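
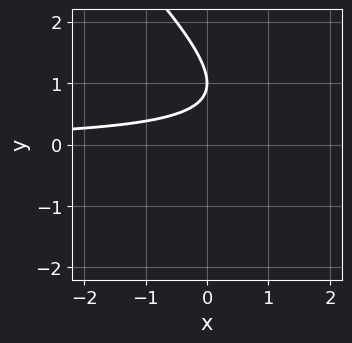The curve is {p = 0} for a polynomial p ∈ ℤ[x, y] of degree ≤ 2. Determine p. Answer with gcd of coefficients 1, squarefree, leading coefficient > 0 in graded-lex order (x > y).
First, degree: the shape is more complex than any degree-1 curve, so deg p = 2.
Then, checking where it meets the axes: the curve avoids every integer x-axis point in the box; one y-axis crossing is at y = 1.
Finally, assembling these constraints gives the stated polynomial.

x*y + y^2 - 2*y + 1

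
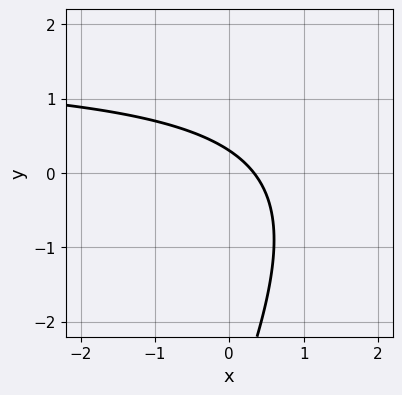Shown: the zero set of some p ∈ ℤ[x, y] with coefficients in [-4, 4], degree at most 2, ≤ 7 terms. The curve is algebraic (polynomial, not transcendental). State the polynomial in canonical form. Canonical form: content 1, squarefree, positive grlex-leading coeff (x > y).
1. Degree: a generic line meets the curve in up to 2 points, so deg p = 2.
2. The integer polynomial consistent with all of this is the stated p.

2*x*y - y^2 - 3*x - 3*y + 1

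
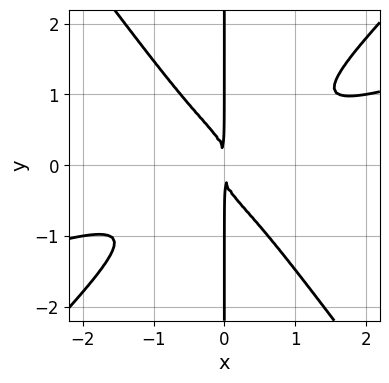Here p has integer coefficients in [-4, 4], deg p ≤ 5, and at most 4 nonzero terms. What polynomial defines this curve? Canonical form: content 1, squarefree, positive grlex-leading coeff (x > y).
x^4 - 3*x^3*y + 2*x*y^3 + x^2

1. deg p = 4.
2. From the axis intercepts and sections: every point of the y-axis in the box is on the curve.
3. Together with the visible shape, these determine p as stated.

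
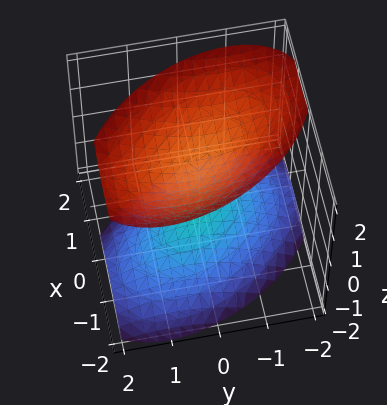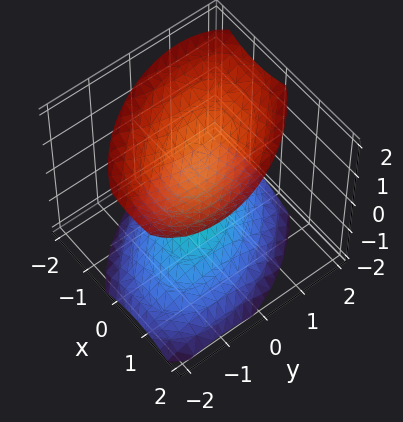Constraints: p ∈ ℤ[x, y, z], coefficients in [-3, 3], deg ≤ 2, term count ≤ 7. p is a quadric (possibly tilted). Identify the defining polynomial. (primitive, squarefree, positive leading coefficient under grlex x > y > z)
3*x^2 + 2*x*y + 2*y^2 - 3*z^2 + 3

(a) There are 2 components.
(b) Degree: no degree-1 surface has this shape, so deg p = 2.
(c) From the visible intercepts: the z-axis gridline crossings are at z ∈ {-1, 1}; no x-intercept at any integer in the box.
(d) Assembling these constraints gives the stated polynomial.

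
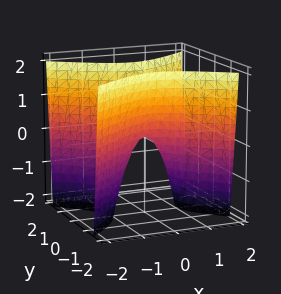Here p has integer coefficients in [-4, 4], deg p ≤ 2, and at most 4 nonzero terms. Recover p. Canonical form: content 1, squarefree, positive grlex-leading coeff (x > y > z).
1. Degree: a saddle surface; a quadric, so deg p = 2.
2. Symmetries: the y ↦ −y reflection is a symmetry, so y appears only in even powers; mirror symmetry x ↦ −x ⇒ only even powers of x.
3. From the visible intercepts: it meets the z-axis at z = 0 (among the integer gridlines); it crosses the y-axis at the gridline y = 0; one x-axis crossing is at x = 0.
4. Assembling these constraints gives the stated polynomial.

2*x^2 - 3*y^2 + z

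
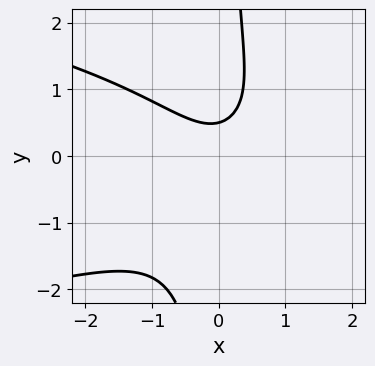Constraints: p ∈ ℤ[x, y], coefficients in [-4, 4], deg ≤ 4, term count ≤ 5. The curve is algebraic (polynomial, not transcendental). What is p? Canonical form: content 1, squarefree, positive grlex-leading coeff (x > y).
1. deg p = 3. A generic line meets the curve in up to 3 points.
2. Against the integer gridlines: it misses every integer gridline on the x-axis.
3. Solving for integer coefficients yields p as stated.

2*x*y^2 + 2*x^2 - 2*y + 1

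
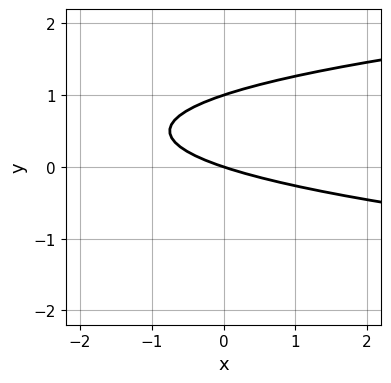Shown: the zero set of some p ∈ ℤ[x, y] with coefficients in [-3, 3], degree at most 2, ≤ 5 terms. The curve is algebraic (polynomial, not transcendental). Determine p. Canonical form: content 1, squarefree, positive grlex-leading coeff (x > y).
3*y^2 - x - 3*y

First, deg p = 2. The shape is more complex than any degree-1 curve.
Next, observable constraints: the y-axis gridline crossings are at y ∈ {0, 1}; it meets the x-axis at x = 0 (among the integer gridlines).
Finally, putting this together gives p.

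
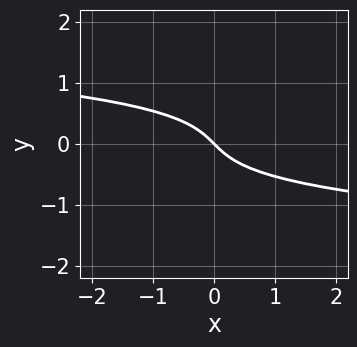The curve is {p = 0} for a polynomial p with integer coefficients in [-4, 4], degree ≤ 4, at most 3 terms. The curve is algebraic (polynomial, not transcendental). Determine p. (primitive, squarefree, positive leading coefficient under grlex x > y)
3*y^3 + x + y

First, the degree is 3 — no degree-2 curve has this shape.
Then, checking where it meets the axes: it crosses the y-axis at the gridline y = 0; it crosses the x-axis at the gridline x = 0.
Finally, these observations pin down the coefficients.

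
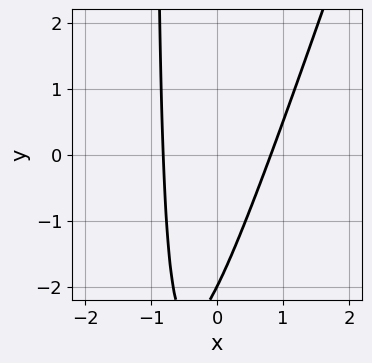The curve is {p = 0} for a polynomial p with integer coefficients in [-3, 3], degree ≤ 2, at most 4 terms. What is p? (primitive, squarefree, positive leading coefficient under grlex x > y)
3*x^2 - x*y - y - 2

First, degree: the shape is more complex than any degree-1 curve, so deg p = 2.
Next, against the integer gridlines: it crosses the y-axis at the gridline y = -2.
Finally, putting this together gives p.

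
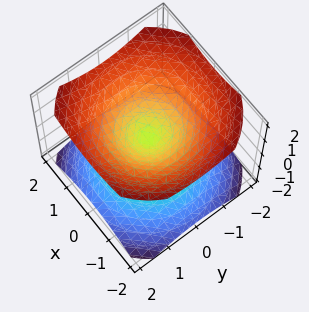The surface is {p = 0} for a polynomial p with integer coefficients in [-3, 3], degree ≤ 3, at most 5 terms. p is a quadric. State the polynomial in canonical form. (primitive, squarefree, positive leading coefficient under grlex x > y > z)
First, there are 2 components. Treating them together as one polynomial.
Next, degree: a double cone through the origin; a quadric, so deg p = 2.
Next, symmetries: it's symmetric under z → −z, forcing even powers of z; every cross-section ⟂ z is a circle, so x, y appear only via x² + y².
Then, against the integer gridlines: it meets the y-axis at y = 0 (among the integer gridlines); one x-axis crossing is at x = 0; it meets the z-axis at z = 0 (among the integer gridlines).
Finally, together with the visible shape, these determine p as stated.

2*x^2 + 2*y^2 - 3*z^2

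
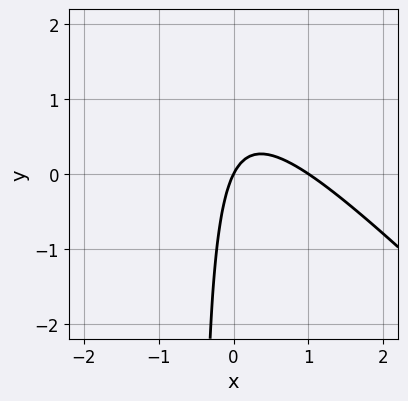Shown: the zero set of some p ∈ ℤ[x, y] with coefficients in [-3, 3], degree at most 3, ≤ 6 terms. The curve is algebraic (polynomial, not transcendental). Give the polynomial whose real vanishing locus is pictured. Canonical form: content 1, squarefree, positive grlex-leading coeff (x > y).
2*x^2 + 2*x*y - 2*x + y

1. The degree is 2 — no degree-1 curve has this shape.
2. From the axis intercepts and sections: the x-axis gridline crossings are at x ∈ {0, 1}; one y-axis crossing is at y = 0.
3. Fitting integer coefficients to these (and the overall shape) gives p.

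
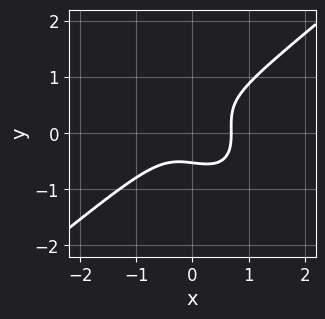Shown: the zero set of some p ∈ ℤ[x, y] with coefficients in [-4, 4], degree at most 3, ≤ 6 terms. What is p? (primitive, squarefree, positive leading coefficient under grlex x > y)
3*x^3 - 2*x*y^2 - 3*y^3 + 2*y^2 - 1

(a) Degree: the shape is more complex than any degree-2 curve, so deg p = 3.
(b) Matching integer coefficients to the picture gives p.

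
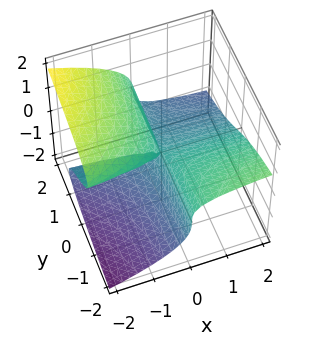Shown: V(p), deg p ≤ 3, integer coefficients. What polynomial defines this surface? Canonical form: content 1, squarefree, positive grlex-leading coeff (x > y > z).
3*z^3 + 2*x*y + 3*x*z

(a) The degree is 3 — the shape is more complex than any degree-2 surface.
(b) Reading off the gridlines: it crosses the z-axis at the gridline z = 0; the visible x-axis segment lies entirely on the surface; the visible y-axis segment lies entirely on the surface.
(c) Solving for integer coefficients yields p as stated.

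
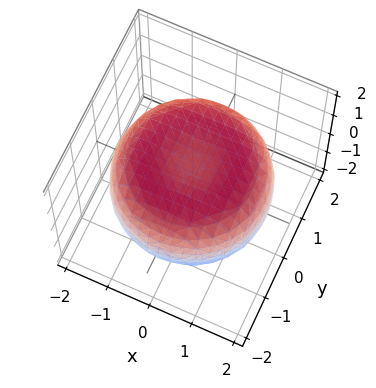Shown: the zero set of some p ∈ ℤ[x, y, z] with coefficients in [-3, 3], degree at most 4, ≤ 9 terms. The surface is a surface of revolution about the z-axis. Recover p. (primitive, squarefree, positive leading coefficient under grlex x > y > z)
x^4 + 2*x^2*y^2 + y^4 - 2*x^2 - 2*y^2 + 3*z^2 - 3

(a) Degree: a generic line meets the surface in up to 4 points, so deg p = 4.
(b) By symmetry, the surface is invariant under rotation about z: p = q(x² + y², z).
(c) Checking where it meets the axes: a circular section at z = -1 has radius between 1 and 2; among the integer gridlines, it crosses the z-axis at z ∈ {-1, 1}.
(d) The integer polynomial consistent with all of this is the stated p.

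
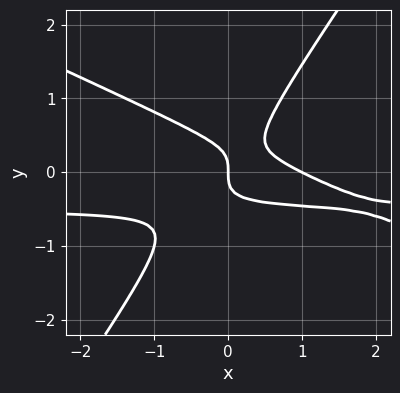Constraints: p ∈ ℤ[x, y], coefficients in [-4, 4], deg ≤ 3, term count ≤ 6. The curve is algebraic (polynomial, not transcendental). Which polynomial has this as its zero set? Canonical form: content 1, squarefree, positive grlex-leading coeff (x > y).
2*x^2*y + 3*x*y^2 - 3*y^3 + x^2 - x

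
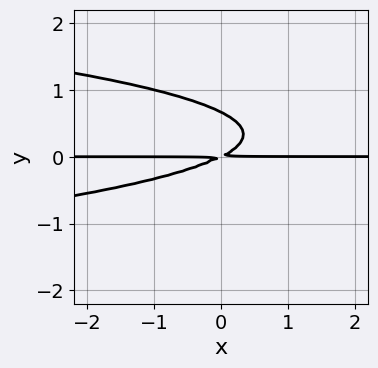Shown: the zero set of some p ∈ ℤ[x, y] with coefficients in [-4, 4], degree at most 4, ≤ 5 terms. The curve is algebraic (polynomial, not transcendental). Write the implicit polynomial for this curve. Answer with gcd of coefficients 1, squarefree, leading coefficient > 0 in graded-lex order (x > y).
3*y^3 + x*y - 2*y^2

deg p = 3.
Reading off the gridlines: every point of the x-axis in the box is on the curve.
The integer polynomial consistent with all of this is the stated p.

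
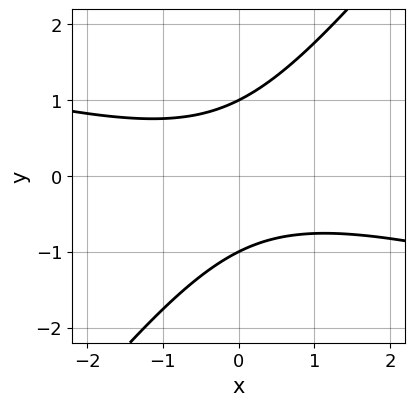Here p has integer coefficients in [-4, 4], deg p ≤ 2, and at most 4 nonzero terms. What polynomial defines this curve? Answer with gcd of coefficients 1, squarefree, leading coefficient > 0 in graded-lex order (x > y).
deg p = 2. No degree-1 curve has this shape.
Checking where it meets the axes: it misses every integer gridline on the x-axis; the y-axis gridline crossings are at y ∈ {-1, 1}.
The integer polynomial consistent with all of this is the stated p.

x^2 + 3*x*y - 3*y^2 + 3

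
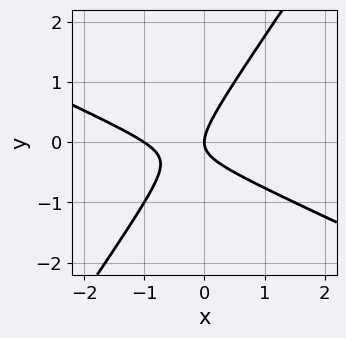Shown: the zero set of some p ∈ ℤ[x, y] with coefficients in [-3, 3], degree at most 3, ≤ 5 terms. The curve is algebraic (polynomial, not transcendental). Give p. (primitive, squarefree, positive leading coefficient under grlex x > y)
2*x^2 + 3*x*y - 3*y^2 + 2*x

(a) Degree: the shape is more complex than any degree-1 curve, so deg p = 2.
(b) Against the integer gridlines: among the integer gridlines, it crosses the x-axis at x ∈ {-1, 0}; one y-axis crossing is at y = 0.
(c) The integer polynomial consistent with all of this is the stated p.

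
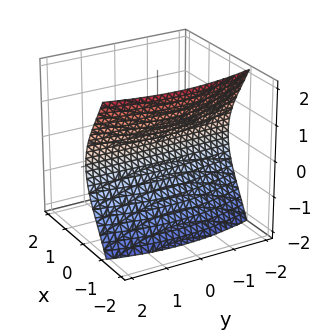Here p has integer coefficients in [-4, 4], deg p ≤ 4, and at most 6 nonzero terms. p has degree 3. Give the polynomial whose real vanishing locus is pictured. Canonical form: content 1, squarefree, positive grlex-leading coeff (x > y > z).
3*x^3 + x*y^2 + 2*z^2 + 2*x

1. deg p = 3. No degree-2 surface has this shape.
2. Observable constraints: it meets the z-axis at z = 0 (among the integer gridlines); the visible y-axis segment lies entirely on the surface; it crosses the x-axis at the gridline x = 0.
3. Assembling these constraints gives the stated polynomial.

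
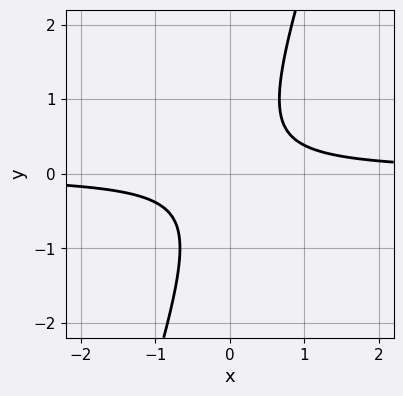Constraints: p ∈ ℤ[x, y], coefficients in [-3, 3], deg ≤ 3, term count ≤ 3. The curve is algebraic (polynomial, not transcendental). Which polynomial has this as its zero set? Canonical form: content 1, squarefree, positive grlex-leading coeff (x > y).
The degree is 2 — the shape is more complex than any degree-1 curve.
Reading off the gridlines: the curve avoids every integer x-axis point in the box; no y-intercept at any integer in the box.
Solving for integer coefficients yields p as stated.

3*x*y - y^2 - 1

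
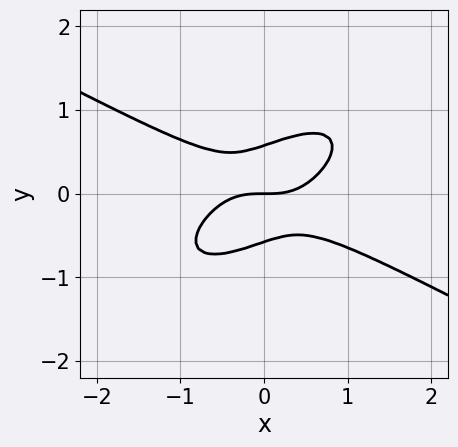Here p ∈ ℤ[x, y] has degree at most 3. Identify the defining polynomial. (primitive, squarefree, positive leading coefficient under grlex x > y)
x^3 - 2*x*y^2 + 3*y^3 - y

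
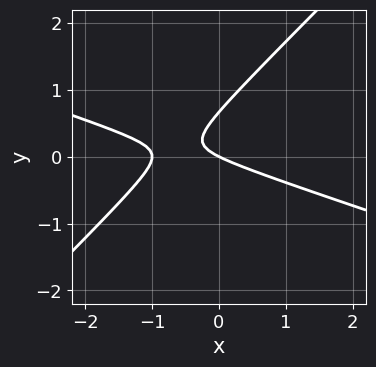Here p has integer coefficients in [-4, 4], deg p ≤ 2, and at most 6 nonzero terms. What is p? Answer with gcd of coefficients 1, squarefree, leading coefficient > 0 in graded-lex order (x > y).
1. deg p = 2.
2. Checking where it meets the axes: among the integer gridlines, it crosses the x-axis at x ∈ {-1, 0}; it meets the y-axis at y = 0 (among the integer gridlines).
3. These observations pin down the coefficients.

x^2 + 2*x*y - 3*y^2 + x + 2*y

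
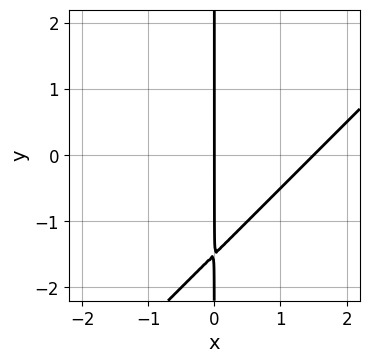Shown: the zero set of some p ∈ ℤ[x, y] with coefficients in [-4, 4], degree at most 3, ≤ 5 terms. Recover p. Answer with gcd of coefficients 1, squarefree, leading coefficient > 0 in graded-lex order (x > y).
2*x^2 - 2*x*y - 3*x

First, degree: a generic line meets the curve in up to 2 points, so deg p = 2.
Next, checking where it meets the axes: the visible y-axis segment lies entirely on the curve; it crosses the x-axis at the gridline x = 0.
Finally, these observations pin down the coefficients.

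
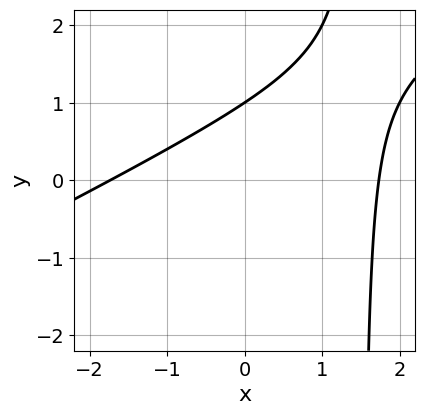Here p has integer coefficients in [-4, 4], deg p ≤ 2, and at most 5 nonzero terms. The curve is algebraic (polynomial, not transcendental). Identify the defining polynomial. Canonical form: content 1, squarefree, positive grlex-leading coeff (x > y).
x^2 - 2*x*y + 3*y - 3

deg p = 2. A generic line meets the curve in up to 2 points.
From the visible intercepts: it crosses the y-axis at the gridline y = 1.
Assembling these constraints gives the stated polynomial.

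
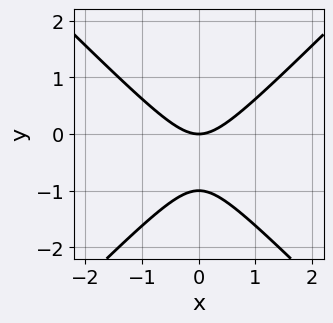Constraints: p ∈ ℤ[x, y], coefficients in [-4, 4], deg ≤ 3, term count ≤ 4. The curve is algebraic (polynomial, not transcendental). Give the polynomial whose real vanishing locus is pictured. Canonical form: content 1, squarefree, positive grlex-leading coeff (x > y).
x^2 - y^2 - y

deg p = 2. The shape is more complex than any degree-1 curve.
Symmetries: the x ↦ −x reflection is a symmetry, so x appears only in even powers.
From the axis intercepts and sections: the y-axis gridline crossings are at y ∈ {-1, 0}; it crosses the x-axis at the gridline x = 0.
Together with the visible shape, these determine p as stated.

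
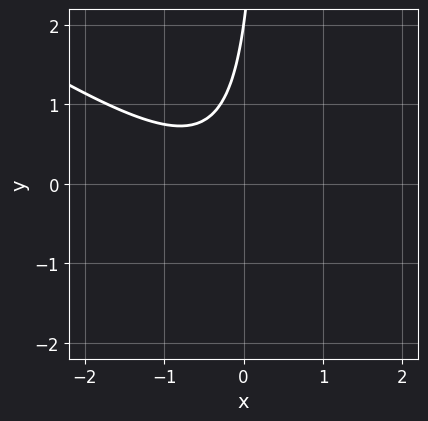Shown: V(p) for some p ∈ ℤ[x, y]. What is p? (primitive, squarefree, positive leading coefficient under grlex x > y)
(a) Degree: the shape is more complex than any degree-1 curve, so deg p = 2.
(b) Reading off the gridlines: it misses every integer gridline on the x-axis; it crosses the y-axis at the gridline y = 2.
(c) Matching integer coefficients to the picture gives p.

2*x^2 + 3*x*y + x - y + 2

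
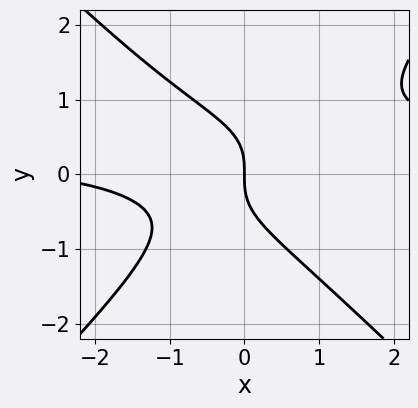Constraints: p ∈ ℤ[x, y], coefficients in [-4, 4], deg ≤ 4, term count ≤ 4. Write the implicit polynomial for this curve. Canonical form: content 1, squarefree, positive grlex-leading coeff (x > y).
1. The degree is 3 — the shape is more complex than any degree-2 curve.
2. Checking where it meets the axes: one x-axis crossing is at x = 0; one y-axis crossing is at y = 0.
3. Solving for integer coefficients yields p as stated.

3*x^2*y - 3*y^3 - x^2 - 3*x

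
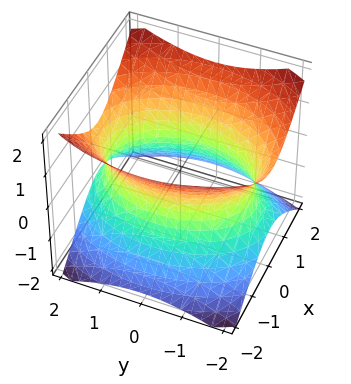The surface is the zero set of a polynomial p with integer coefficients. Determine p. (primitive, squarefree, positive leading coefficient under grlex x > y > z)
2*x^2 + y^2 - 2*z^2 - 3

First, deg p = 2. An hourglass — one-sheet hyperboloid; a quadric.
Then, symmetries: it's symmetric under y → −y, forcing even powers of y; mirror symmetry x ↦ −x ⇒ only even powers of x; the z ↦ −z reflection is a symmetry, so z appears only in even powers.
Next, checking where it meets the axes: no z-intercept at any integer in the box.
Finally, together with the visible shape, these determine p as stated.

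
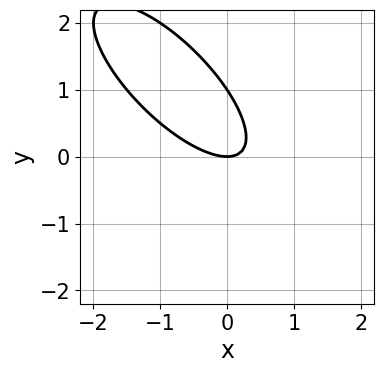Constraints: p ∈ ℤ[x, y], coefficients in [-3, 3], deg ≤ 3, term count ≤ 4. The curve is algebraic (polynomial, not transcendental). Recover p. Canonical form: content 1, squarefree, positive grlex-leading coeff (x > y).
The degree is 2 — no degree-1 curve has this shape.
Checking where it meets the axes: among the integer gridlines, it crosses the y-axis at y ∈ {0, 1}; it crosses the x-axis at the gridline x = 0.
These observations pin down the coefficients.

2*x^2 + 3*x*y + 2*y^2 - 2*y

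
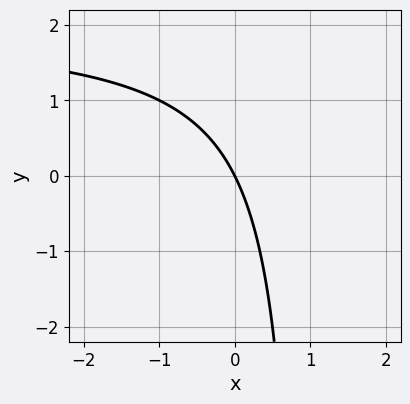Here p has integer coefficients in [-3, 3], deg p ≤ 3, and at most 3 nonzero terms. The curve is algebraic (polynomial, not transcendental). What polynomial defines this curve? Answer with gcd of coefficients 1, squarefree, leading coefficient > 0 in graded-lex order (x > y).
(a) Degree: no degree-1 curve has this shape, so deg p = 2.
(b) Against the integer gridlines: it crosses the y-axis at the gridline y = 0; it meets the x-axis at x = 0 (among the integer gridlines).
(c) Putting this together gives p.

x*y - 2*x - y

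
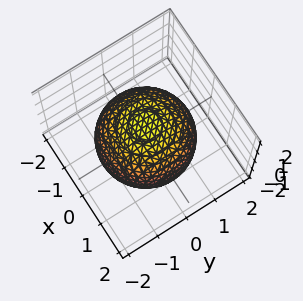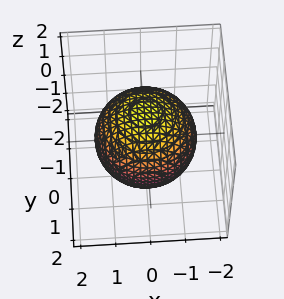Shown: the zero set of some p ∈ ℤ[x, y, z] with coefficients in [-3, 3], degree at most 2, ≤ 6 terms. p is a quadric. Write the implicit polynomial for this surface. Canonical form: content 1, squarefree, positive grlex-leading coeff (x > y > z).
1. deg p = 2. A closed, bounded, convex surface; a quadric.
2. Symmetries: the z ↦ −z reflection is a symmetry, so z appears only in even powers; every cross-section ⟂ z is a circle, so x, y appear only via x² + y².
3. Reading off the gridlines: a circular section at z = 0 has radius between 1 and 2.
4. Fitting integer coefficients to these (and the overall shape) gives p.

x^2 + y^2 + z^2 - 2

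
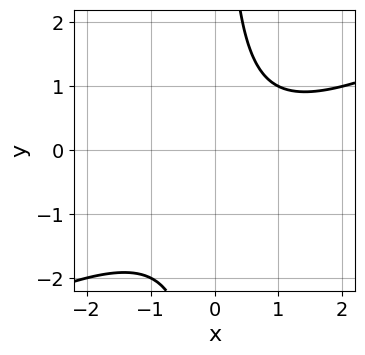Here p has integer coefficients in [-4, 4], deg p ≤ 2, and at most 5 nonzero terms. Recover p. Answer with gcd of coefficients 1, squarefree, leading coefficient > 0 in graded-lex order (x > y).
(a) Degree: no degree-1 curve has this shape, so deg p = 2.
(b) Reading off the gridlines: the curve avoids every integer x-axis point in the box; the curve avoids every integer y-axis point in the box.
(c) Matching integer coefficients to the picture gives p.

x^2 - 2*x*y - x + 2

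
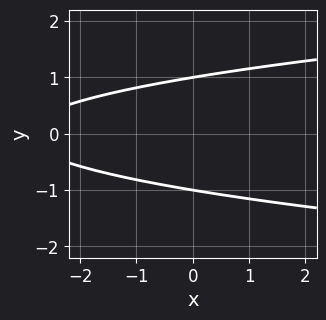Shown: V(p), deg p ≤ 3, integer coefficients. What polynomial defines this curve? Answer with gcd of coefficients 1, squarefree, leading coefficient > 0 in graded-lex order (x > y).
3*y^2 - x - 3

First, deg p = 2.
Then, symmetries: mirror symmetry y ↦ −y ⇒ only even powers of y.
Next, reading off the gridlines: it misses every integer gridline on the x-axis; among the integer gridlines, it crosses the y-axis at y ∈ {-1, 1}.
Finally, matching integer coefficients to the picture gives p.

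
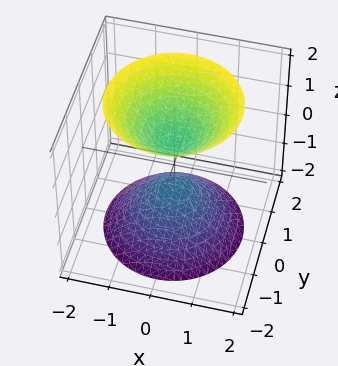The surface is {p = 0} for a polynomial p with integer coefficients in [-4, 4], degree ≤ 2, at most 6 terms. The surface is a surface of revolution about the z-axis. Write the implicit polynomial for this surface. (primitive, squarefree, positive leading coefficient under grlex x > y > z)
(a) There are 2 components.
(b) deg p = 2.
(c) Symmetries: rotational symmetry about the z-axis ⇒ p depends on x, y only through x² + y².
(d) From the axis intercepts and sections: it misses every integer gridline on the x-axis; it misses every integer gridline on the y-axis; a circular section at z = -1 has radius between 0 and 1.
(e) Assembling these constraints gives the stated polynomial.

3*x^2 + 3*y^2 - 2*z^2 + 1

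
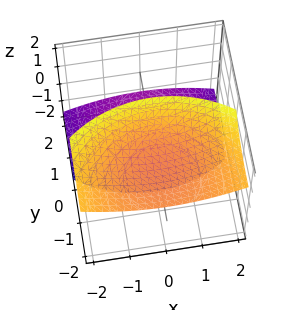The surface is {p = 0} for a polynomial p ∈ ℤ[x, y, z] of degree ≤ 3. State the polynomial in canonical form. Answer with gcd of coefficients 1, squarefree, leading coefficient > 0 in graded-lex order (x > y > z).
(a) There are 2 components. Treating them together as one polynomial.
(b) Degree: the shape is more complex than any degree-1 surface, so deg p = 2.
(c) Against the integer gridlines: the surface avoids every integer y-axis point in the box; no x-intercept at any integer in the box.
(d) These observations pin down the coefficients.

x^2 + y^2 + 3*y*z - z^2 + 2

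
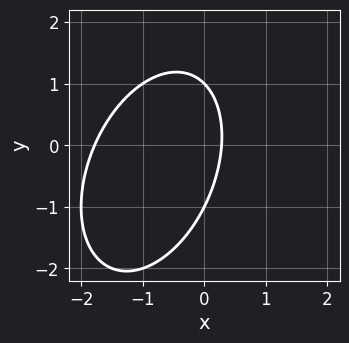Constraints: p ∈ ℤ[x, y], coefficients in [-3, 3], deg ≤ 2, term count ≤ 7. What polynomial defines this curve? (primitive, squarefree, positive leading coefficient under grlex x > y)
2*x^2 - x*y + y^2 + 3*x - 1

First, degree: no degree-1 curve has this shape, so deg p = 2.
Then, from the visible intercepts: among the integer gridlines, it crosses the y-axis at y ∈ {-1, 1}.
Finally, fitting integer coefficients to these (and the overall shape) gives p.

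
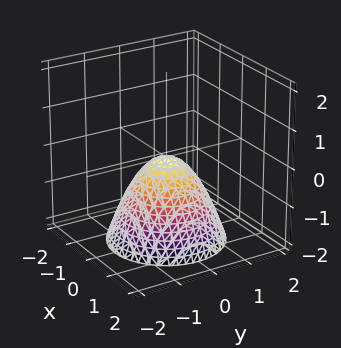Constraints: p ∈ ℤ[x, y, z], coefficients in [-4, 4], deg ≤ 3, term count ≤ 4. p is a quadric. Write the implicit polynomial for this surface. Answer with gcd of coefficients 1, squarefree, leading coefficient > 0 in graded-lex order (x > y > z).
First, degree: a paraboloid; a quadric, so deg p = 2.
Then, by symmetry, the z-axis is an axis of rotation, so x and y enter only as x² + y².
Next, from the axis intercepts and sections: a circular section at z = -1 has radius exactly 1; it meets the z-axis at z = 0 (among the integer gridlines); it meets the x-axis at x = 0 (among the integer gridlines).
Finally, these observations pin down the coefficients.

x^2 + y^2 + z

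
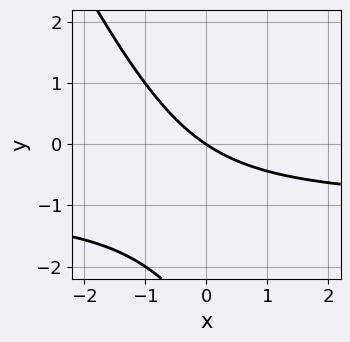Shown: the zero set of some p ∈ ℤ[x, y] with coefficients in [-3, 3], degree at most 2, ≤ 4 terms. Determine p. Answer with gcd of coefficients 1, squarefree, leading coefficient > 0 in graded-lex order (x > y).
2*x*y + y^2 + 2*x + 3*y

1. Degree: the shape is more complex than any degree-1 curve, so deg p = 2.
2. From the visible intercepts: one y-axis crossing is at y = 0; it meets the x-axis at x = 0 (among the integer gridlines).
3. Together with the visible shape, these determine p as stated.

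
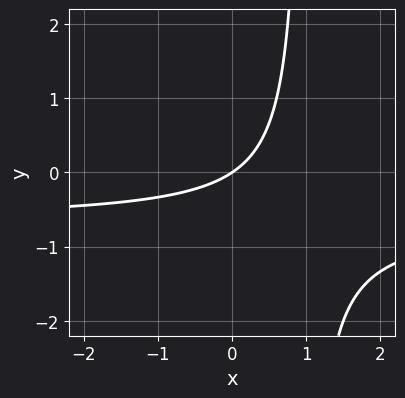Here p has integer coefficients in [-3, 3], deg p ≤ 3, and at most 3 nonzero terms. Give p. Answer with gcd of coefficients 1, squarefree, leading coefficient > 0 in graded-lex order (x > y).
First, deg p = 2.
Next, reading off the gridlines: one y-axis crossing is at y = 0; one x-axis crossing is at x = 0.
Finally, these observations pin down the coefficients.

3*x*y + 2*x - 3*y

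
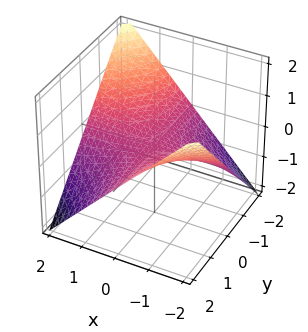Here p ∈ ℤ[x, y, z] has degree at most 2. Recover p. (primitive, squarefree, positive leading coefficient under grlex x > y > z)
x*y + 2*z

(a) deg p = 2. A hyperbolic paraboloid; a quadric.
(b) From the visible intercepts: it crosses the z-axis at the gridline z = 0; the visible y-axis segment lies entirely on the surface; the visible x-axis segment lies entirely on the surface.
(c) Assembling these constraints gives the stated polynomial.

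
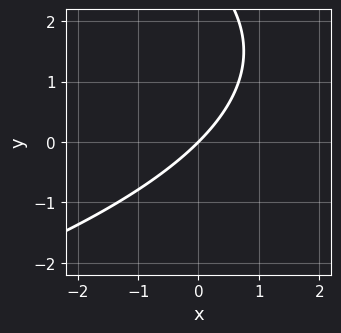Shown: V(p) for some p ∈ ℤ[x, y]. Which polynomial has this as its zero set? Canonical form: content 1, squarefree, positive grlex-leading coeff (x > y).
(a) The degree is 2 — the shape is more complex than any degree-1 curve.
(b) Observable constraints: one y-axis crossing is at y = 0; one x-axis crossing is at x = 0.
(c) Putting this together gives p.

y^2 + 3*x - 3*y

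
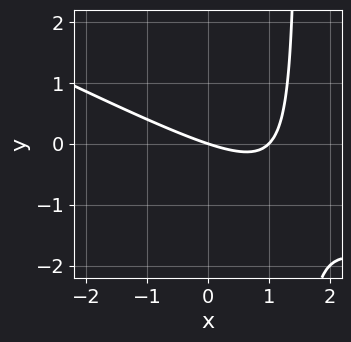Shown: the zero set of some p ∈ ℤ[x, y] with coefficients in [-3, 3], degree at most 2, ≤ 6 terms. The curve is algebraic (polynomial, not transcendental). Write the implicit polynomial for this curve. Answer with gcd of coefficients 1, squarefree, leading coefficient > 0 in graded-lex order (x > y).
x^2 + 2*x*y - x - 3*y

Degree: a generic line meets the curve in up to 2 points, so deg p = 2.
Against the integer gridlines: among the integer gridlines, it crosses the x-axis at x ∈ {0, 1}; it meets the y-axis at y = 0 (among the integer gridlines).
Solving for integer coefficients yields p as stated.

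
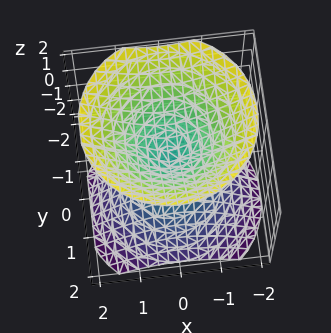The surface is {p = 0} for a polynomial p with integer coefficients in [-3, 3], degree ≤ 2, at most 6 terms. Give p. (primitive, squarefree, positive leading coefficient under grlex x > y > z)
3*x^2 + 3*y^2 + y*z - 3*z^2

(a) I count 2 distinct pieces.
(b) deg p = 2.
(c) From the visible intercepts: it crosses the z-axis at the gridline z = 0; it crosses the y-axis at the gridline y = 0.
(d) Assembling these constraints gives the stated polynomial.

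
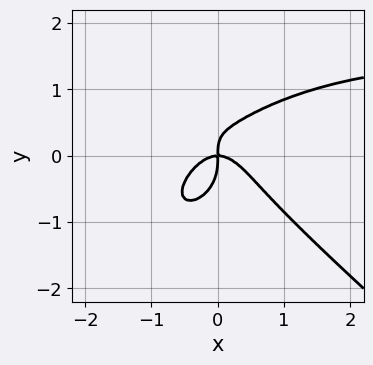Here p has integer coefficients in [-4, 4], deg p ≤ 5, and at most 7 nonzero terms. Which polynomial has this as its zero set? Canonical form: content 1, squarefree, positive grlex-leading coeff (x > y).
(a) The degree is 4 — a generic line meets the curve in up to 4 points.
(b) From the visible intercepts: one x-axis crossing is at x = 0; it meets the y-axis at y = 0 (among the integer gridlines).
(c) Assembling these constraints gives the stated polynomial.

2*x^3*y + 3*y^4 - 3*x^3 + 2*x*y^2 - 2*x*y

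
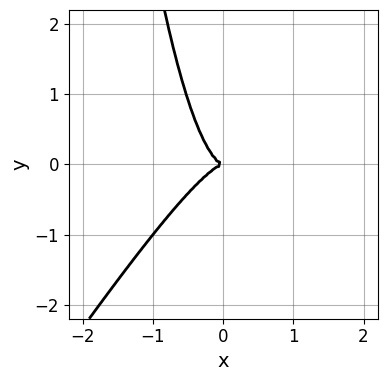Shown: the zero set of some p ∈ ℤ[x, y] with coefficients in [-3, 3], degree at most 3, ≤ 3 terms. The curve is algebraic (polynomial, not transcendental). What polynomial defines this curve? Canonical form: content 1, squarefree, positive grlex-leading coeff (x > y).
3*x^3 - 2*x^2*y + y^2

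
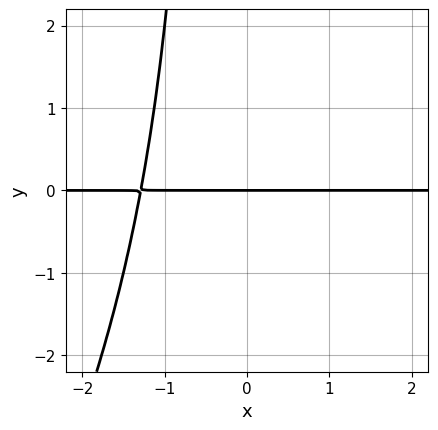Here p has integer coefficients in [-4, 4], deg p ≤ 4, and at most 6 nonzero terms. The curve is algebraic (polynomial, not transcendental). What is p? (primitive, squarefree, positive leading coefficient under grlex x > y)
2*x^3*y - x^2*y^2 - x*y + 3*y

1. deg p = 4. A generic line meets the curve in up to 4 points.
2. Against the integer gridlines: it meets the y-axis at y = 0 (among the integer gridlines); every point of the x-axis in the box is on the curve.
3. Assembling these constraints gives the stated polynomial.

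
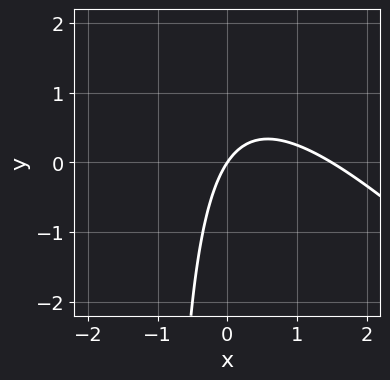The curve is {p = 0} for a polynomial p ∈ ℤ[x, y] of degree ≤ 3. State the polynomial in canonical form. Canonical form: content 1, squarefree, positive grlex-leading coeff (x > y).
2*x^2 + 2*x*y - 3*x + 2*y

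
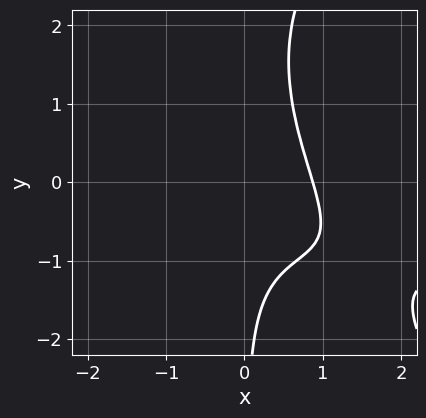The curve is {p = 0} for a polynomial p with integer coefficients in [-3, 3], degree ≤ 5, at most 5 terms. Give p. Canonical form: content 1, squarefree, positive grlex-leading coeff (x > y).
1. The degree is 4 — a generic line meets the curve in up to 4 points.
2. From the axis intercepts and sections: no y-intercept at any integer in the box.
3. Assembling these constraints gives the stated polynomial.

3*x^3*y - x*y^3 + 3*x^3 + 2*x*y^2 - 2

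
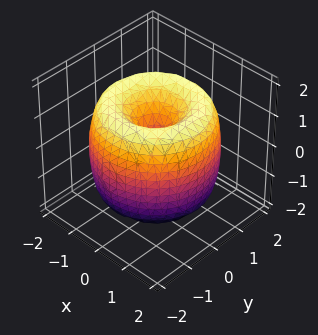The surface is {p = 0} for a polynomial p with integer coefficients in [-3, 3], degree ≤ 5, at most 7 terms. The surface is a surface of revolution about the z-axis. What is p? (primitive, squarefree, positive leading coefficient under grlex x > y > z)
x^4 + 2*x^2*y^2 + y^4 - 3*x^2 - 3*y^2 + z^2

deg p = 4. The shape is more complex than any degree-3 surface.
Symmetries: the z-axis is an axis of rotation, so x and y enter only as x² + y².
From the axis intercepts and sections: it crosses the x-axis at the gridline x = 0; one y-axis crossing is at y = 0; a circular section at z = 0 has radius between 1 and 2.
The integer polynomial consistent with all of this is the stated p.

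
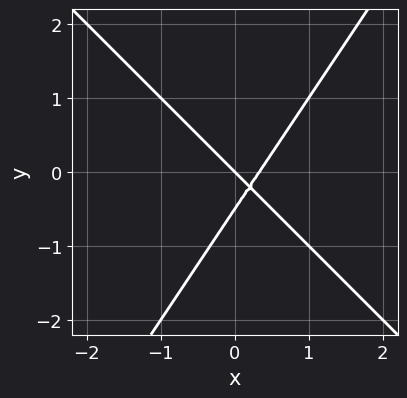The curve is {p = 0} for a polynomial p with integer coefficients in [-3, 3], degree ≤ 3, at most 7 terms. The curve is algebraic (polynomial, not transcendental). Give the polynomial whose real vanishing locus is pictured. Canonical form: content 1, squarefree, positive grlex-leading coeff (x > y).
3*x^2 + x*y - 2*y^2 - x - y

(a) Degree: no degree-1 curve has this shape, so deg p = 2.
(b) From the axis intercepts and sections: it crosses the x-axis at the gridline x = 0; one y-axis crossing is at y = 0.
(c) These observations pin down the coefficients.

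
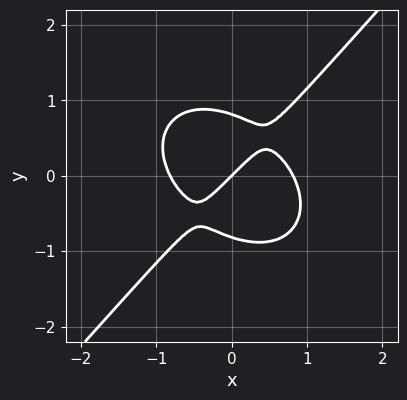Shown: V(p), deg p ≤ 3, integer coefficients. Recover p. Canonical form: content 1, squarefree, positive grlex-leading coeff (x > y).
3*x^3 + x*y^2 - 3*y^3 - 2*x + 2*y

(a) The degree is 3 — the shape is more complex than any degree-2 curve.
(b) Against the integer gridlines: one y-axis crossing is at y = 0; one x-axis crossing is at x = 0.
(c) Putting this together gives p.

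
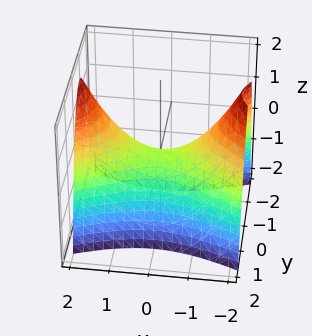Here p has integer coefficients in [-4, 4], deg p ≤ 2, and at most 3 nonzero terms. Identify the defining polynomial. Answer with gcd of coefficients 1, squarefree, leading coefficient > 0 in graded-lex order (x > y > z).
x^2 - 3*y^2 - 2*z

Degree: a hyperbolic paraboloid; a quadric, so deg p = 2.
Symmetries: the x ↦ −x reflection is a symmetry, so x appears only in even powers; mirror symmetry y ↦ −y ⇒ only even powers of y.
Against the integer gridlines: one x-axis crossing is at x = 0; it meets the y-axis at y = 0 (among the integer gridlines).
Matching integer coefficients to the picture gives p.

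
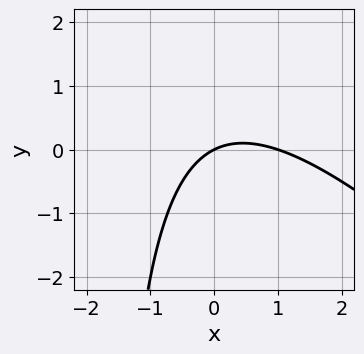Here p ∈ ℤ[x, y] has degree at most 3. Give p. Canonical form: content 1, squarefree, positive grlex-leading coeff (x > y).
x^2 + x*y - x + 2*y

1. deg p = 2.
2. Reading off the gridlines: the x-axis gridline crossings are at x ∈ {0, 1}; one y-axis crossing is at y = 0.
3. Putting this together gives p.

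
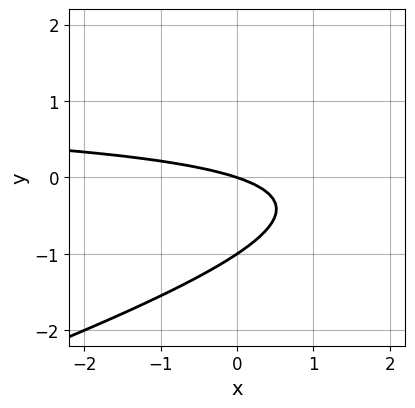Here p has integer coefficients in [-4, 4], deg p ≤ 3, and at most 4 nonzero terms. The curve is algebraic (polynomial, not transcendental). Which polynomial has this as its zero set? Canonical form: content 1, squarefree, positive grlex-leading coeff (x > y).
x*y - 3*y^2 - x - 3*y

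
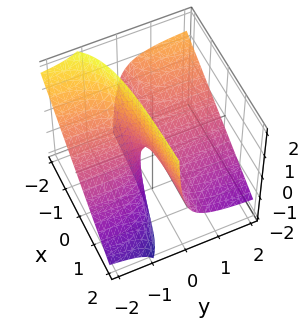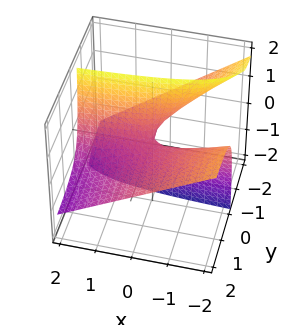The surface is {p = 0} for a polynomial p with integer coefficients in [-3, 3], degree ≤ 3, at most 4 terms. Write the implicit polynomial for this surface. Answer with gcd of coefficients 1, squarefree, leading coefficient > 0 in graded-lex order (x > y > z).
First, the degree is 2 — no degree-1 surface has this shape.
Next, against the integer gridlines: the visible y-axis segment lies entirely on the surface; every point of the x-axis in the box is on the surface; it crosses the z-axis at the gridline z = 0.
Finally, matching integer coefficients to the picture gives p.

2*x*y + 3*y*z + z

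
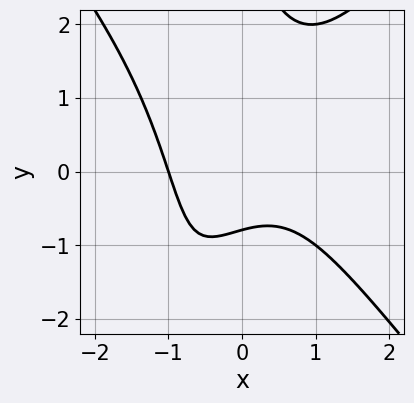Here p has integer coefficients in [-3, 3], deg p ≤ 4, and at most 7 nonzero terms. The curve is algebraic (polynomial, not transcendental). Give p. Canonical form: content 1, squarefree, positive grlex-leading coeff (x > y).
3*x^3 - 2*x*y^2 - y^2 + 3*y + 3

First, deg p = 3. No degree-2 curve has this shape.
Then, observable constraints: one x-axis crossing is at x = -1.
Finally, the integer polynomial consistent with all of this is the stated p.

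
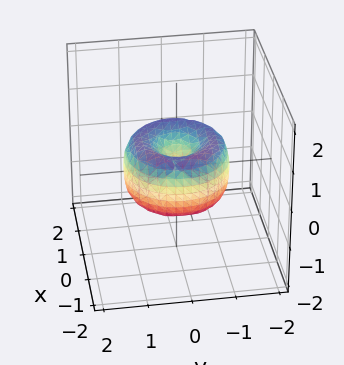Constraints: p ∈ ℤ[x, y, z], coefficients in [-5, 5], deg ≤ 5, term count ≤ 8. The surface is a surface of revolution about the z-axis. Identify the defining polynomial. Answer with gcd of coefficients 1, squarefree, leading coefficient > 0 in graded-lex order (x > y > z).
2*x^4 + 4*x^2*y^2 + 2*y^4 - 3*x^2 - 3*y^2 + 2*z^2

First, the degree is 4 — the shape is more complex than any degree-3 surface.
Then, by symmetry, the z-axis is an axis of rotation, so x and y enter only as x² + y².
Then, from the visible intercepts: it crosses the x-axis at the gridline x = 0; a circular section at z = 0 has radius between 1 and 2; one z-axis crossing is at z = 0.
Finally, these observations pin down the coefficients.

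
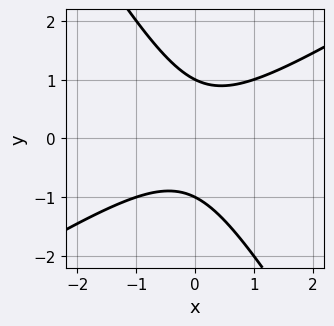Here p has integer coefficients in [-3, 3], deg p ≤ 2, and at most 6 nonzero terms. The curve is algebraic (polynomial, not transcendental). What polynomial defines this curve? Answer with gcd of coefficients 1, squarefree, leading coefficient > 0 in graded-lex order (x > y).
First, the degree is 2 — no degree-1 curve has this shape.
Next, reading off the gridlines: among the integer gridlines, it crosses the y-axis at y ∈ {-1, 1}; the curve avoids every integer x-axis point in the box.
Finally, the integer polynomial consistent with all of this is the stated p.

x^2 - x*y - y^2 + 1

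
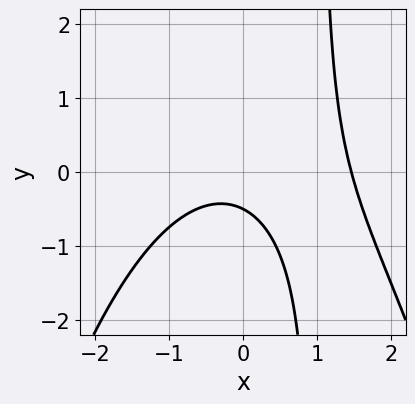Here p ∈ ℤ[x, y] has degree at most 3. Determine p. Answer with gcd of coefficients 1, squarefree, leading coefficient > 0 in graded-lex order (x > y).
x^3 - x^2 + 2*x*y - 2*y - 1

1. Degree: no degree-2 curve has this shape, so deg p = 3.
2. Putting this together gives p.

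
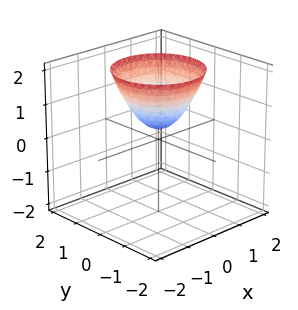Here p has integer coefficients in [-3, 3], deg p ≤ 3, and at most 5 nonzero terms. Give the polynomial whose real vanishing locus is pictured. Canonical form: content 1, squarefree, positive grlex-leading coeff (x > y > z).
3*x^2 + 3*y^2 - 3*z + 1

1. The degree is 2 — no degree-1 surface has this shape.
2. Symmetry: the z-axis is an axis of rotation, so x and y enter only as x² + y².
3. Checking where it meets the axes: it misses every integer gridline on the x-axis; it misses every integer gridline on the y-axis.
4. Together with the visible shape, these determine p as stated.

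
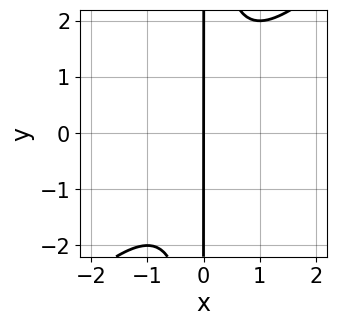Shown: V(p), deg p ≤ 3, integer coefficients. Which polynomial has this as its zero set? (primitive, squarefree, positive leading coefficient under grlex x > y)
x^3 - x^2*y + x

deg p = 3. No degree-2 curve has this shape.
Reading off the gridlines: every point of the y-axis in the box is on the curve; one x-axis crossing is at x = 0.
Solving for integer coefficients yields p as stated.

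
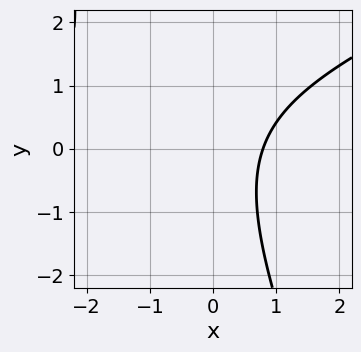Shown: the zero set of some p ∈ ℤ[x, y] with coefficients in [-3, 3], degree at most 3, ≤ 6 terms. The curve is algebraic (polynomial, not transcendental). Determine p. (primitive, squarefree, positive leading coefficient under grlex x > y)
First, degree: no degree-1 curve has this shape, so deg p = 2.
Then, from the axis intercepts and sections: it misses every integer gridline on the y-axis.
Finally, matching integer coefficients to the picture gives p.

x^2 - 2*x*y - y^2 + 3*x - 3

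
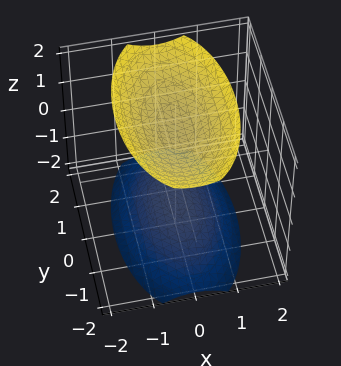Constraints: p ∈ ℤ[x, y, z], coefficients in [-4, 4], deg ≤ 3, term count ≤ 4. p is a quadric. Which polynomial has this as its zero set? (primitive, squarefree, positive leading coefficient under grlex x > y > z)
There are 2 components. Treating them together as one polynomial.
The degree is 2 — two separate bowl-shaped sheets opening away from each other; a quadric.
Symmetries: it's symmetric under x → −x, forcing even powers of x; it's symmetric under y → −y, forcing even powers of y; the z ↦ −z reflection is a symmetry, so z appears only in even powers.
Reading off the gridlines: it misses every integer gridline on the y-axis; it misses every integer gridline on the x-axis.
Assembling these constraints gives the stated polynomial.

3*x^2 + y^2 - 2*z^2 + 3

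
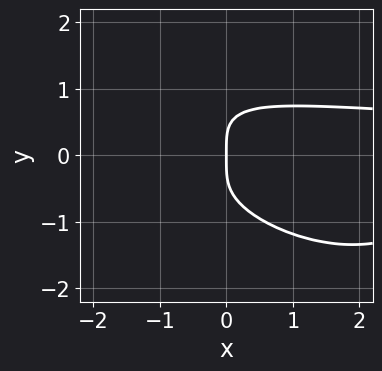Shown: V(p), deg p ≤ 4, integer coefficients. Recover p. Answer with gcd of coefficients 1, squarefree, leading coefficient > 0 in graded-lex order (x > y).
1. Degree: a generic line meets the curve in up to 4 points, so deg p = 4.
2. Checking where it meets the axes: it crosses the y-axis at the gridline y = 0; it crosses the x-axis at the gridline x = 0.
3. These observations pin down the coefficients.

x^2*y^2 + 2*x*y^3 + 2*y^4 - 2*x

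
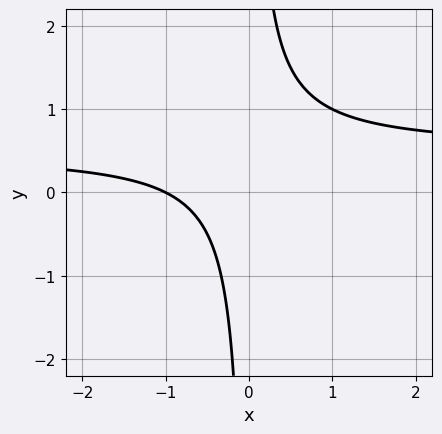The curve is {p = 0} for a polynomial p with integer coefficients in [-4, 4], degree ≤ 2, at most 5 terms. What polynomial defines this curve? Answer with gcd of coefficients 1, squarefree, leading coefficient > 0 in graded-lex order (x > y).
First, deg p = 2. The shape is more complex than any degree-1 curve.
Then, checking where it meets the axes: one x-axis crossing is at x = -1; it misses every integer gridline on the y-axis.
Finally, these observations pin down the coefficients.

2*x*y - x - 1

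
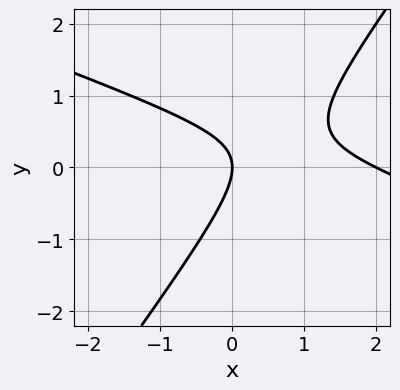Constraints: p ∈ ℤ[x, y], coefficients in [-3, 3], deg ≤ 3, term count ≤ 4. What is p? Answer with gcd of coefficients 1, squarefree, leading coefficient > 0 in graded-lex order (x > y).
x^2 + 2*x*y - 2*y^2 - 2*x

(a) deg p = 2. The shape is more complex than any degree-1 curve.
(b) Against the integer gridlines: among the integer gridlines, it crosses the x-axis at x ∈ {0, 2}; one y-axis crossing is at y = 0.
(c) The integer polynomial consistent with all of this is the stated p.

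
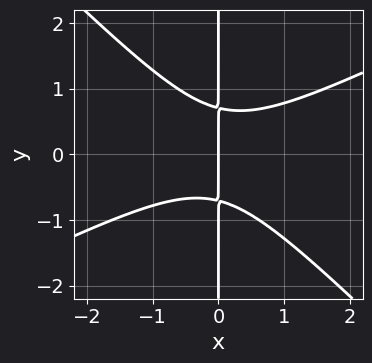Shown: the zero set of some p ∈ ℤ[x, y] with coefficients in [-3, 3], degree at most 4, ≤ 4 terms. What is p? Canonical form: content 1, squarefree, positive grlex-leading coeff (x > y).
x^3 - x^2*y - 2*x*y^2 + x

Degree: the shape is more complex than any degree-2 curve, so deg p = 3.
From the axis intercepts and sections: it meets the x-axis at x = 0 (among the integer gridlines); the visible y-axis segment lies entirely on the curve.
Together with the visible shape, these determine p as stated.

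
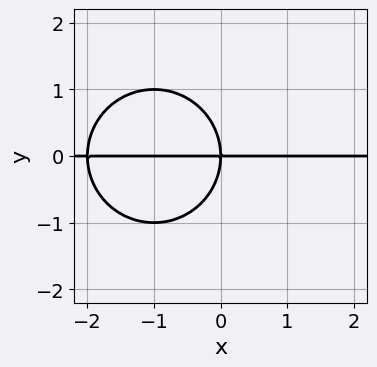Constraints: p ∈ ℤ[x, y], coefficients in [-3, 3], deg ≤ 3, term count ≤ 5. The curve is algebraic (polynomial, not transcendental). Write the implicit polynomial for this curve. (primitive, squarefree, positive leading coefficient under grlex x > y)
x^2*y + y^3 + 2*x*y

The degree is 3 — no degree-2 curve has this shape.
From the axis intercepts and sections: one y-axis crossing is at y = 0; every point of the x-axis in the box is on the curve.
These observations pin down the coefficients.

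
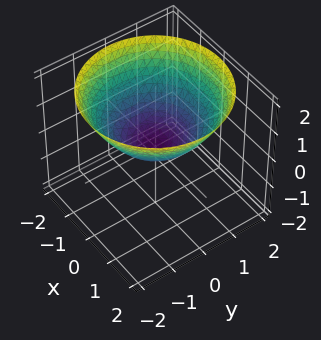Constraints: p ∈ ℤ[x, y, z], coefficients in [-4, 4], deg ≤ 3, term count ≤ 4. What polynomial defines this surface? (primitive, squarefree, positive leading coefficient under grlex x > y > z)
1. deg p = 2. A single bowl opening along one axis; a quadric.
2. Symmetry: every cross-section ⟂ z is a circle, so x, y appear only via x² + y².
3. Observable constraints: a circular section at z = 1 has radius between 1 and 2; it crosses the x-axis at the gridline x = 0.
4. Matching integer coefficients to the picture gives p.

x^2 + y^2 - 2*z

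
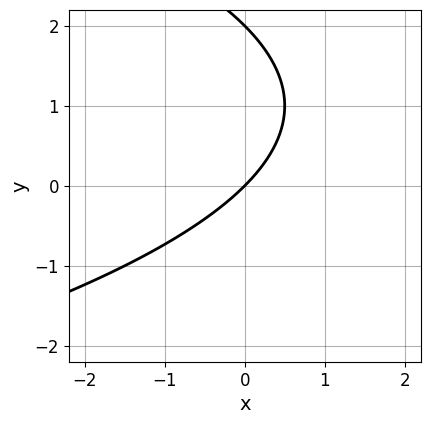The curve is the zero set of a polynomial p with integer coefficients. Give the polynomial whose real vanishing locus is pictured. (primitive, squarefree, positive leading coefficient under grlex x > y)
(a) The degree is 2 — no degree-1 curve has this shape.
(b) From the axis intercepts and sections: the y-axis gridline crossings are at y ∈ {0, 2}; it crosses the x-axis at the gridline x = 0.
(c) Together with the visible shape, these determine p as stated.

y^2 + 2*x - 2*y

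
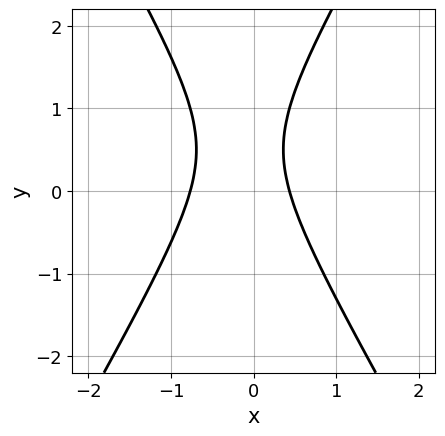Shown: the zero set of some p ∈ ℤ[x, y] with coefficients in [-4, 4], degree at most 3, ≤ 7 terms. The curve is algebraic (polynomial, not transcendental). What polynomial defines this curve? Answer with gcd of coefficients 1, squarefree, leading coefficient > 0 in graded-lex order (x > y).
3*x^2 - y^2 + x + y - 1

The degree is 2 — a generic line meets the curve in up to 2 points.
Against the integer gridlines: no y-intercept at any integer in the box.
The integer polynomial consistent with all of this is the stated p.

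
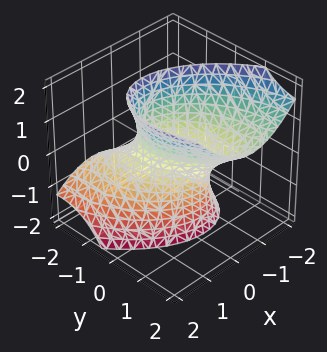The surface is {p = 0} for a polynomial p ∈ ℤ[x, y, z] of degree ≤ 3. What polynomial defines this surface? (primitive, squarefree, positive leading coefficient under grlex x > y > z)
1. deg p = 2.
2. From the axis intercepts and sections: no z-intercept at any integer in the box; the y-axis gridline crossings are at y ∈ {-1, 1}.
3. Matching integer coefficients to the picture gives p.

3*x^2 + 2*x*y + 2*y^2 - 3*y*z - z^2 - 2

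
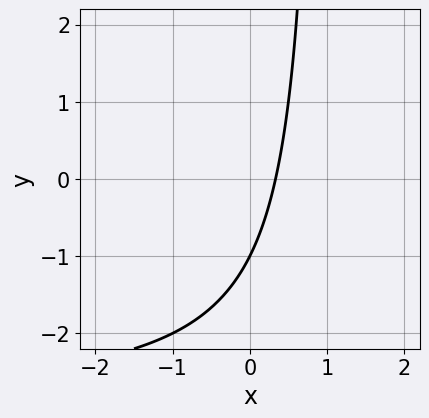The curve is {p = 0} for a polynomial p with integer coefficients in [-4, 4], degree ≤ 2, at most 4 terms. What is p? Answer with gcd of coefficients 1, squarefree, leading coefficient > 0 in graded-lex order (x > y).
x*y + 3*x - y - 1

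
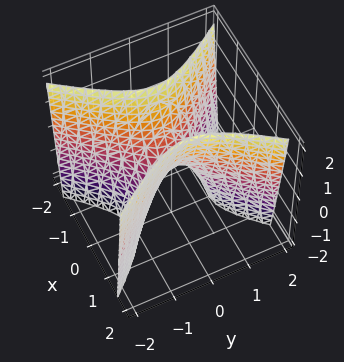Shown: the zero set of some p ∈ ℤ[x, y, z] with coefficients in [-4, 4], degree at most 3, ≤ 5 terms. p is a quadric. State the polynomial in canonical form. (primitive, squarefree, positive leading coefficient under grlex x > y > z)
3*x^2 - 2*y^2 - z

First, the degree is 2 — a hyperbolic paraboloid; a quadric.
Then, symmetries: it's symmetric under x → −x, forcing even powers of x; the y ↦ −y reflection is a symmetry, so y appears only in even powers.
Next, reading off the gridlines: it crosses the x-axis at the gridline x = 0; it meets the z-axis at z = 0 (among the integer gridlines).
Finally, assembling these constraints gives the stated polynomial.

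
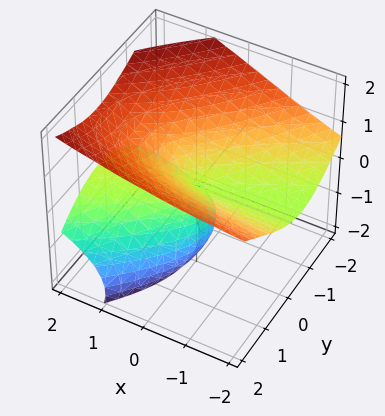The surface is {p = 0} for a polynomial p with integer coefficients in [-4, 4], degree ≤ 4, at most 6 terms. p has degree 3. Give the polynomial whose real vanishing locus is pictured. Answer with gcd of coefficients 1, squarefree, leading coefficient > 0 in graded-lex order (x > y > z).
z^3 + x*y - 3*x*z - 2*y^2 + 2*z^2

(a) Degree: the shape is more complex than any degree-2 surface, so deg p = 3.
(b) From the axis intercepts and sections: every point of the x-axis in the box is on the surface; one y-axis crossing is at y = 0; the z-axis gridline crossings are at z ∈ {-2, 0}.
(c) Together with the visible shape, these determine p as stated.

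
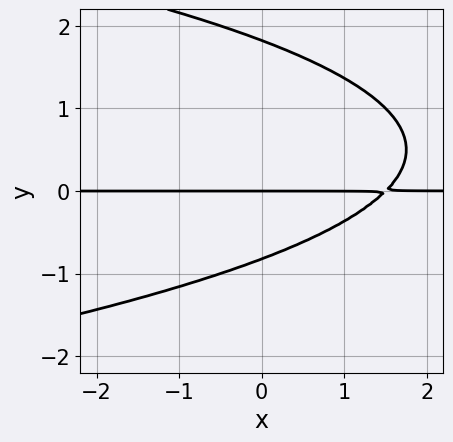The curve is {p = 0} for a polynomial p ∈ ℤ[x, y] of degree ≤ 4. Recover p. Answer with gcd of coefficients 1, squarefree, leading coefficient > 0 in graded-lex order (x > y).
2*y^3 + 2*x*y - 2*y^2 - 3*y

1. deg p = 3. A generic line meets the curve in up to 3 points.
2. From the visible intercepts: it meets the y-axis at y = 0 (among the integer gridlines); every point of the x-axis in the box is on the curve.
3. Matching integer coefficients to the picture gives p.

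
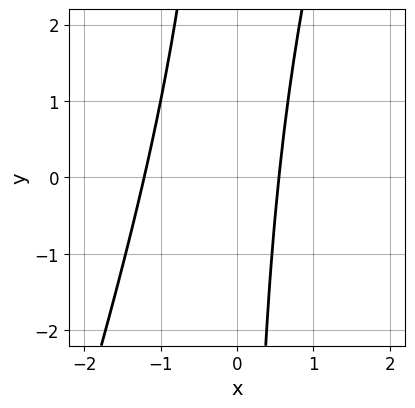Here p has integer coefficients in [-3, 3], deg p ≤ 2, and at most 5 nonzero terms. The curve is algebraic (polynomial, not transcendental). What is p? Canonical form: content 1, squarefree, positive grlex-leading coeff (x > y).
(a) deg p = 2. The shape is more complex than any degree-1 curve.
(b) From the axis intercepts and sections: it misses every integer gridline on the y-axis.
(c) These observations pin down the coefficients.

3*x^2 - x*y + 2*x - 2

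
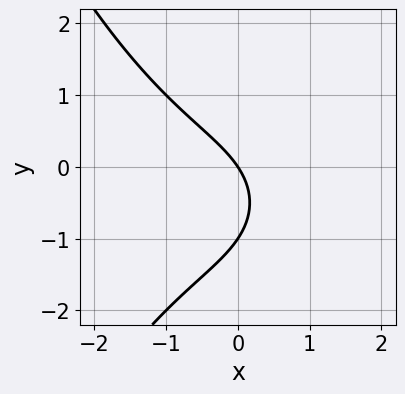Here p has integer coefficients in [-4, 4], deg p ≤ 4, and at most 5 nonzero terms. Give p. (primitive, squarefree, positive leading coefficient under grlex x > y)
1. deg p = 3. No degree-2 curve has this shape.
2. Checking where it meets the axes: among the integer gridlines, it crosses the y-axis at y ∈ {-1, 0}; one x-axis crossing is at x = 0.
3. The integer polynomial consistent with all of this is the stated p.

x^3 + 2*y^2 + 3*x + 2*y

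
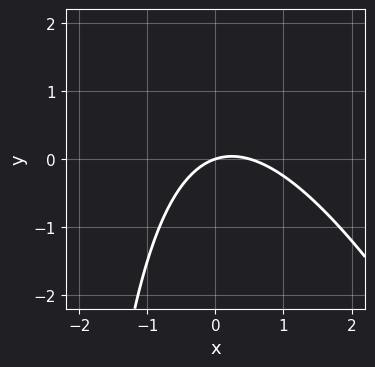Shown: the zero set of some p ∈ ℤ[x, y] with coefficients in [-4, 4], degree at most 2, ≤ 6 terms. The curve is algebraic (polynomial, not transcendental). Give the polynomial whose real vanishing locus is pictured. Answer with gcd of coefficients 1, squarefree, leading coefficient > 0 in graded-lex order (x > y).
First, deg p = 2. No degree-1 curve has this shape.
Then, observable constraints: it crosses the y-axis at the gridline y = 0; it crosses the x-axis at the gridline x = 0.
Finally, assembling these constraints gives the stated polynomial.

2*x^2 + x*y - x + 3*y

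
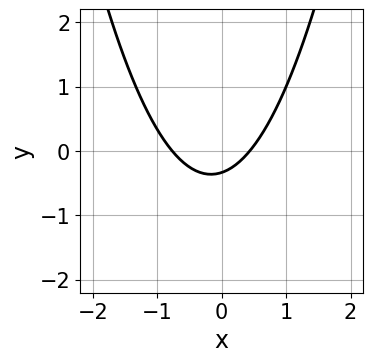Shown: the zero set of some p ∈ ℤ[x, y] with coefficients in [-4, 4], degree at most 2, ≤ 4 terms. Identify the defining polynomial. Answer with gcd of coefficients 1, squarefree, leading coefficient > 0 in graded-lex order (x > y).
3*x^2 + x - 3*y - 1

First, the degree is 2 — a generic line meets the curve in up to 2 points.
Finally, the integer polynomial consistent with all of this is the stated p.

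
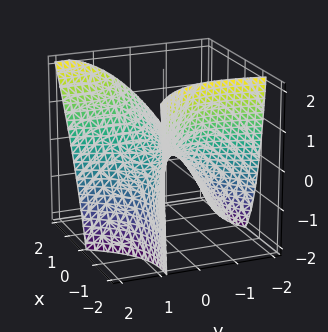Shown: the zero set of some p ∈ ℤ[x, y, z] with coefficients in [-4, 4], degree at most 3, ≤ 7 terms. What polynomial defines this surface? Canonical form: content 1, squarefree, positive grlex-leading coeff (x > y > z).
(a) The degree is 2 — the shape is more complex than any degree-1 surface.
(b) Observable constraints: it crosses the y-axis at the gridline y = 0; one x-axis crossing is at x = 0.
(c) Matching integer coefficients to the picture gives p.

x^2 + 2*x*y - x*z - y^2 - 2*z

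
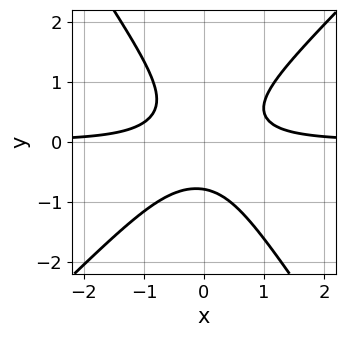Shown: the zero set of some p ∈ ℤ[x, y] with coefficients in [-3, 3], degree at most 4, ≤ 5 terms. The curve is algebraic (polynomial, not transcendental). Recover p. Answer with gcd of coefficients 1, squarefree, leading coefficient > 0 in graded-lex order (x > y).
1. The degree is 3 — the shape is more complex than any degree-2 curve.
2. From the axis intercepts and sections: it misses every integer gridline on the x-axis.
3. Solving for integer coefficients yields p as stated.

3*x^2*y - x*y^2 - 2*y^3 - 1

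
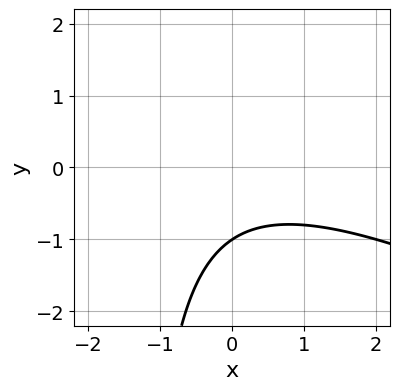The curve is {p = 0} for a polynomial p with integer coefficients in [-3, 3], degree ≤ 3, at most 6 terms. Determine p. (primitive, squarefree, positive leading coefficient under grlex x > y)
x^2 + 2*x*y + 3*y + 3

(a) The degree is 2 — a generic line meets the curve in up to 2 points.
(b) Checking where it meets the axes: it crosses the y-axis at the gridline y = -1; no x-intercept at any integer in the box.
(c) Solving for integer coefficients yields p as stated.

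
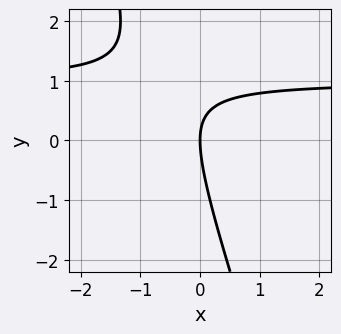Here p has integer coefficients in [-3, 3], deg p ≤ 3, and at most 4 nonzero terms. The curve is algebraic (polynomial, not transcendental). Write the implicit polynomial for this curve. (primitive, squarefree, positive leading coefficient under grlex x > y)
First, the degree is 2 — no degree-1 curve has this shape.
Then, from the visible intercepts: it meets the y-axis at y = 0 (among the integer gridlines); it crosses the x-axis at the gridline x = 0.
Finally, these observations pin down the coefficients.

3*x*y + y^2 - 3*x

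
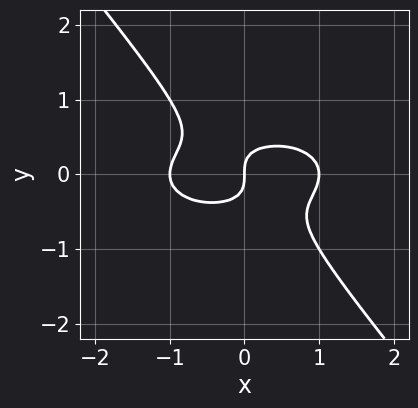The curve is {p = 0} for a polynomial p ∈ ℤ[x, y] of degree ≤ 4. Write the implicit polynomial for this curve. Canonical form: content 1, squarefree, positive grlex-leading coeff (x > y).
x^3 + 3*x*y^2 + 3*y^3 - x

1. deg p = 3.
2. Against the integer gridlines: the x-axis gridline crossings are at x ∈ {-1, 0, 1}; it crosses the y-axis at the gridline y = 0.
3. Solving for integer coefficients yields p as stated.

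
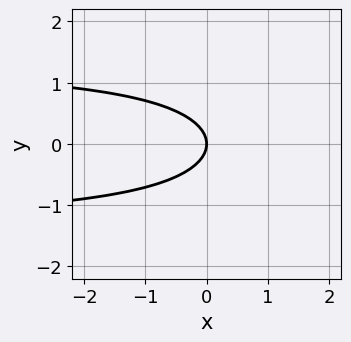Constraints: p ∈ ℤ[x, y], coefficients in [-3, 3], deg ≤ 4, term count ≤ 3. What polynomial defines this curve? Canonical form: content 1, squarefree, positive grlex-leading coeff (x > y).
x*y^2 - 3*y^2 - 2*x

(a) deg p = 3.
(b) Symmetries: it's symmetric under y → −y, forcing even powers of y.
(c) Against the integer gridlines: it meets the y-axis at y = 0 (among the integer gridlines); it meets the x-axis at x = 0 (among the integer gridlines).
(d) These observations pin down the coefficients.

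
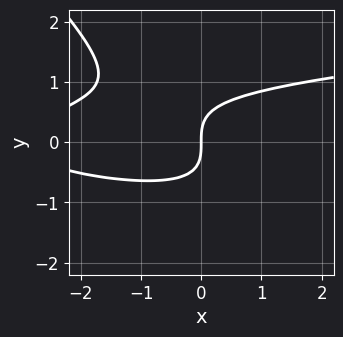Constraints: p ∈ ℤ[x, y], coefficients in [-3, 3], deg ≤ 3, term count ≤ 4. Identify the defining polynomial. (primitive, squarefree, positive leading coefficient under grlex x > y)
3*x*y^2 + 3*y^3 - x^2 - 3*x

(a) The degree is 3 — a generic line meets the curve in up to 3 points.
(b) From the visible intercepts: one x-axis crossing is at x = 0; one y-axis crossing is at y = 0.
(c) Solving for integer coefficients yields p as stated.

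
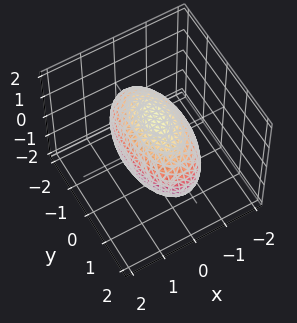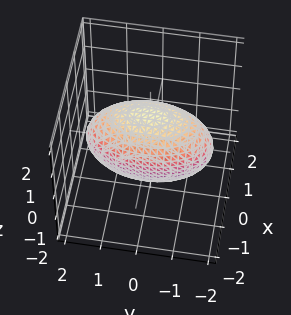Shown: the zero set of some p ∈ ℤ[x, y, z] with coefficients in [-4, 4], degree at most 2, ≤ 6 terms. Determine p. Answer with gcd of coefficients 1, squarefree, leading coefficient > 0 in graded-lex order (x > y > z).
3*x^2 + y^2 + 2*z^2 - 3

deg p = 2. A closed, bounded, convex surface; a quadric.
Symmetries: it's symmetric under x → −x, forcing even powers of x; mirror symmetry y ↦ −y ⇒ only even powers of y; mirror symmetry z ↦ −z ⇒ only even powers of z.
Against the integer gridlines: the x-axis gridline crossings are at x ∈ {-1, 1}.
Putting this together gives p.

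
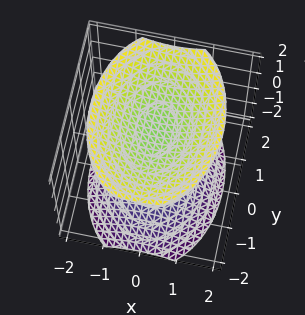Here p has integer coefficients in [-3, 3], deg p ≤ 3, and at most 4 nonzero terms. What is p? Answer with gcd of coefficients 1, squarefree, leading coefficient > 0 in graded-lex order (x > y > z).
1. The picture has 2 separate pieces.
2. Degree: two separate bowl-shaped sheets opening away from each other; a quadric, so deg p = 2.
3. Symmetries: it's symmetric under z → −z, forcing even powers of z; the y ↦ −y reflection is a symmetry, so y appears only in even powers; it's symmetric under x → −x, forcing even powers of x.
4. From the visible intercepts: it misses every integer gridline on the y-axis; the surface avoids every integer x-axis point in the box.
5. Solving for integer coefficients yields p as stated.

2*x^2 + y^2 - 2*z^2 + 3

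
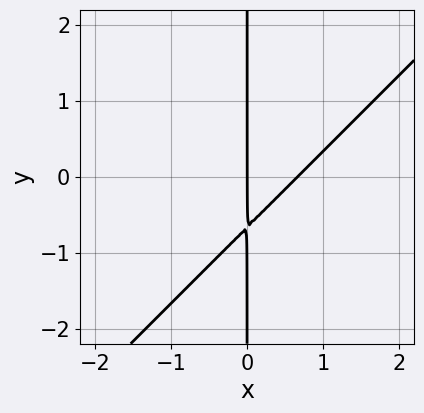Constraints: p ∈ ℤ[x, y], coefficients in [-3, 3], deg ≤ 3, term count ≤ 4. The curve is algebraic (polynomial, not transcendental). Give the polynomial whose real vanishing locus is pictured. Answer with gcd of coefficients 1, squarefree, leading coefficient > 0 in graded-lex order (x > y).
3*x^2 - 3*x*y - 2*x

Degree: a generic line meets the curve in up to 2 points, so deg p = 2.
From the visible intercepts: the visible y-axis segment lies entirely on the curve; it meets the x-axis at x = 0 (among the integer gridlines).
Fitting integer coefficients to these (and the overall shape) gives p.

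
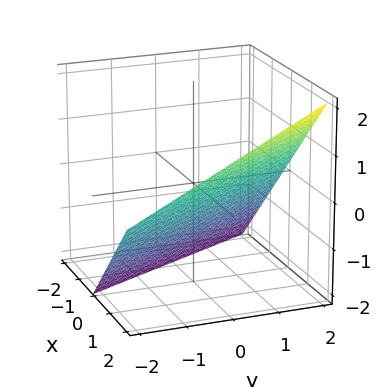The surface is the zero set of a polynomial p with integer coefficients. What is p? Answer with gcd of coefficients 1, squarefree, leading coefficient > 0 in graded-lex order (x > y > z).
(a) deg p = 1.
(b) From the axis intercepts and sections: it meets the z-axis at z = -1 (among the integer gridlines); it meets the y-axis at y = 2 (among the integer gridlines).
(c) Solving for integer coefficients yields p as stated.

2*x + y - 2*z - 2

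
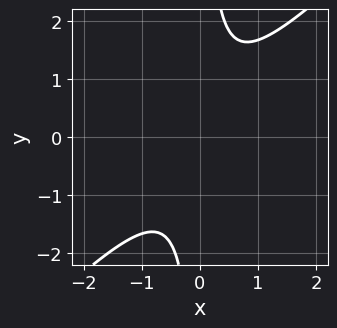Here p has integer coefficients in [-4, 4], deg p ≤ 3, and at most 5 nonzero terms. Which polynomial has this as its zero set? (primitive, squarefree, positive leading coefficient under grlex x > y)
3*x^2 - 3*x*y + 2

First, the degree is 2 — a generic line meets the curve in up to 2 points.
Next, from the axis intercepts and sections: the curve avoids every integer y-axis point in the box; it misses every integer gridline on the x-axis.
Finally, these observations pin down the coefficients.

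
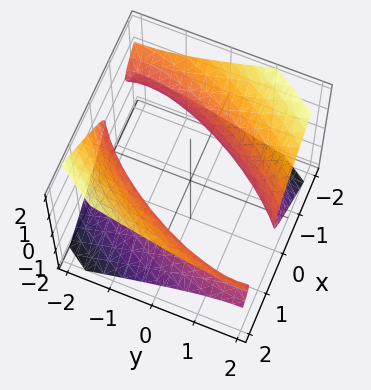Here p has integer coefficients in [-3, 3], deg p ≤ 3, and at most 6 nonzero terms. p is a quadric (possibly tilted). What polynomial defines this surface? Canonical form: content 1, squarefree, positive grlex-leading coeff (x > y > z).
2*x^2 - 2*x*y + y^2 - 3*z^2 - 3

1. There are 2 components.
2. Degree: the shape is more complex than any degree-1 surface, so deg p = 2.
3. Checking where it meets the axes: it misses every integer gridline on the z-axis.
4. The integer polynomial consistent with all of this is the stated p.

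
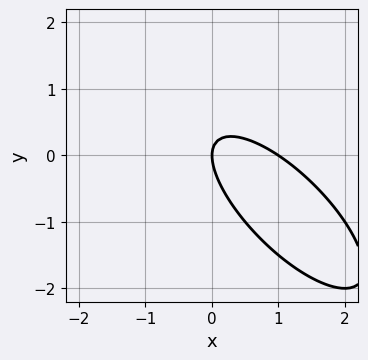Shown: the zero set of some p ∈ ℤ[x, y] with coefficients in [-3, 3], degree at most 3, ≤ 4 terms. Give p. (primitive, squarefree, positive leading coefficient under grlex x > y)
2*x^2 + 3*x*y + 2*y^2 - 2*x

(a) The degree is 2 — a generic line meets the curve in up to 2 points.
(b) Reading off the gridlines: it meets the y-axis at y = 0 (among the integer gridlines); the x-axis gridline crossings are at x ∈ {0, 1}.
(c) The integer polynomial consistent with all of this is the stated p.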